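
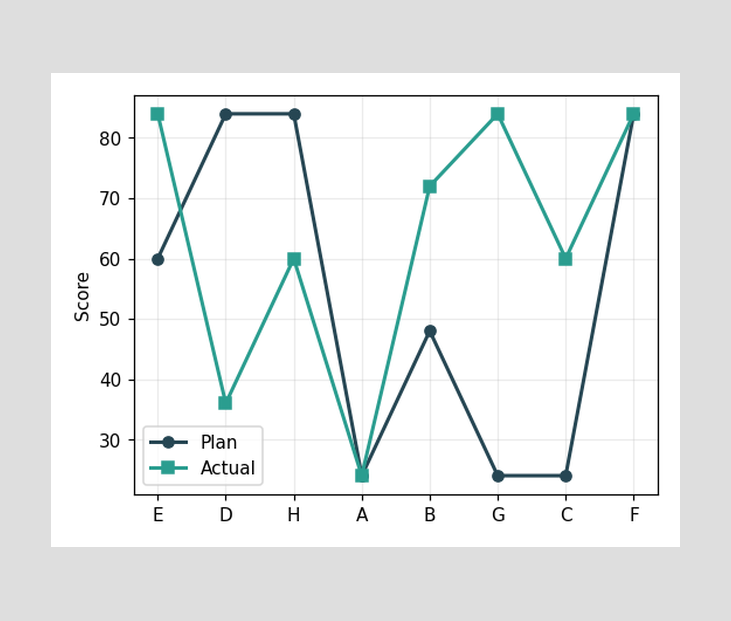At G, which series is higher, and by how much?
Actual, by 60

At G, Actual sits above the other line by 60.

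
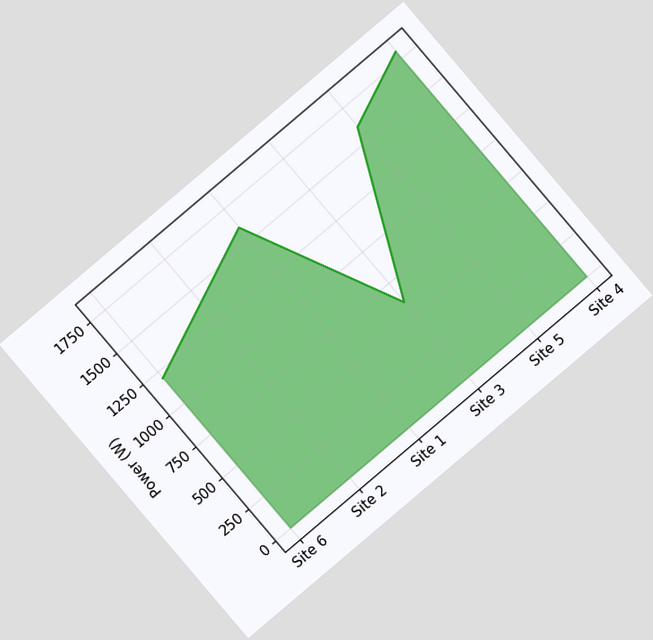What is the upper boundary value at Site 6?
The chart is tilted about 40° counter-clockwise. At Site 6 the upper boundary is at 1200W.

1200W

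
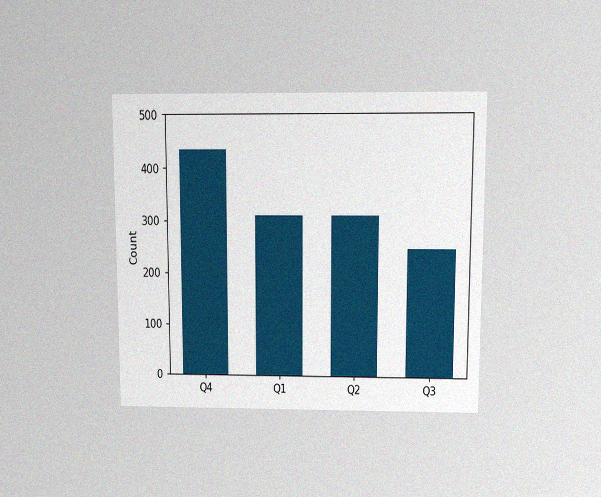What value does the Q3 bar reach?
The chart is viewed at a slight angle, with some photo noise. Reading along the chart's y-axis, the Q3 bar reaches 248.

248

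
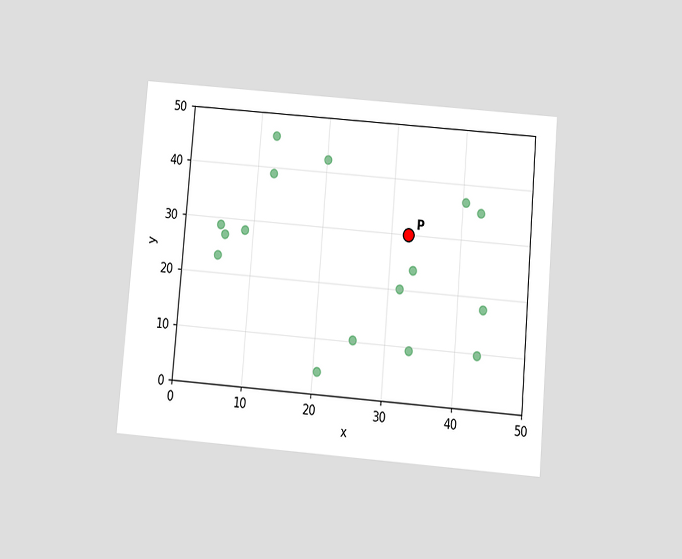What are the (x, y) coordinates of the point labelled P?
(32.5, 30)

The chart is tilted about 5° clockwise and viewed slightly from below. Following the gridlines from P to each axis, P sits at (32.5, 30).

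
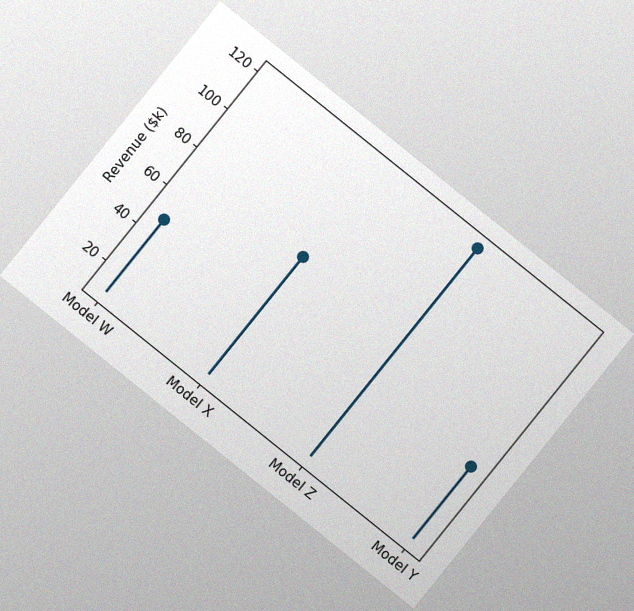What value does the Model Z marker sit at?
The chart is tilted about 39° clockwise, with some photo noise. The Model Z marker sits at $120k.

$120k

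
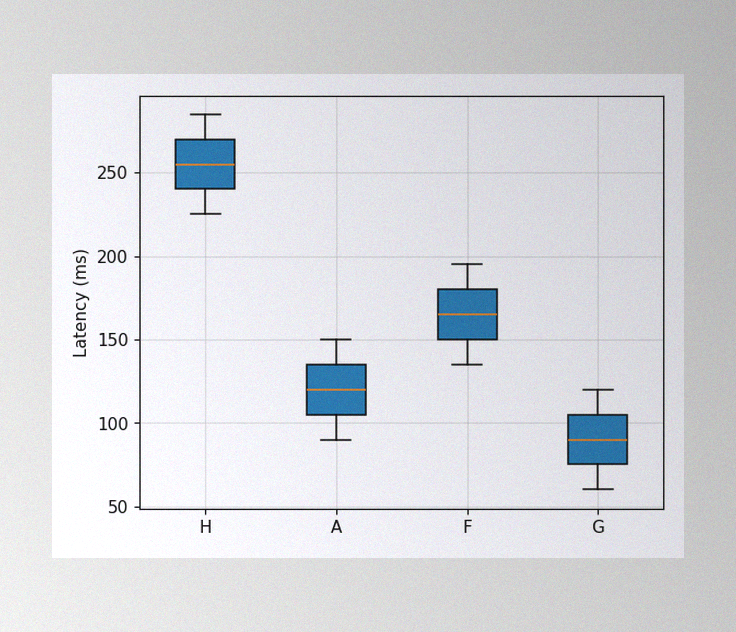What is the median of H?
255ms

The image has some photo noise and uneven lighting. The median line in the H box sits at 255ms.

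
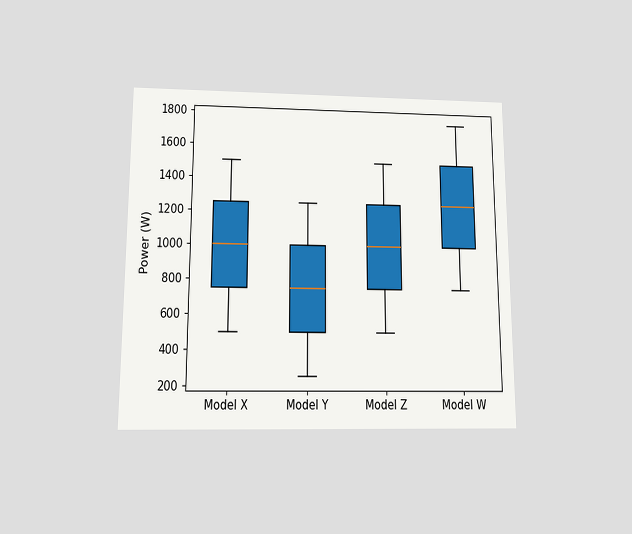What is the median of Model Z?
The chart is viewed slightly from below. The median line in the Model Z box sits at 1000W.

1000W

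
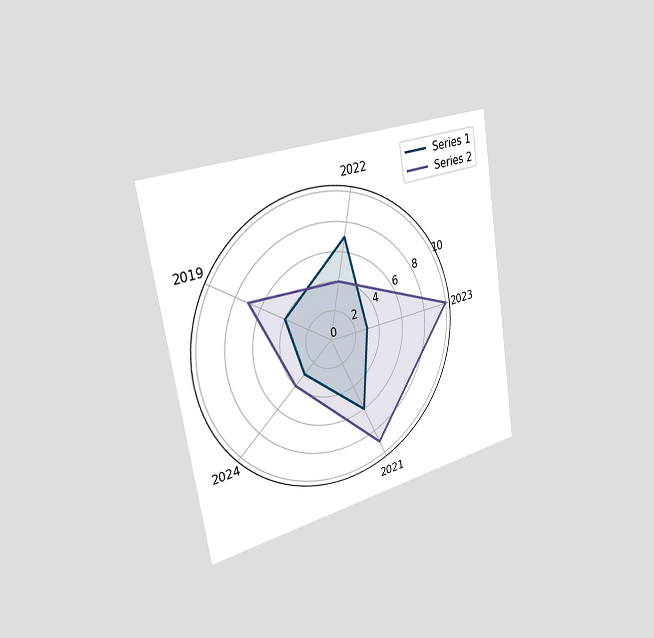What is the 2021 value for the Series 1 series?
The chart is tilted about 9° counter-clockwise and viewed slightly from the left. On the 2021 axis, Series 1 reaches 6.

6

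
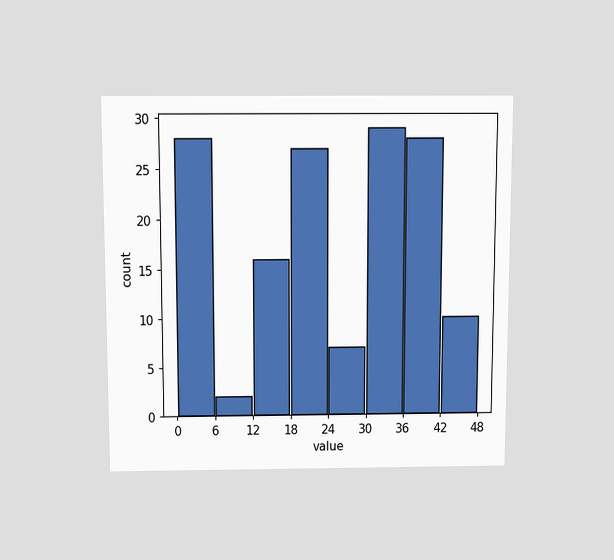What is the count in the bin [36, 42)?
28

The chart is viewed slightly from above. The [36, 42) bin has height 28.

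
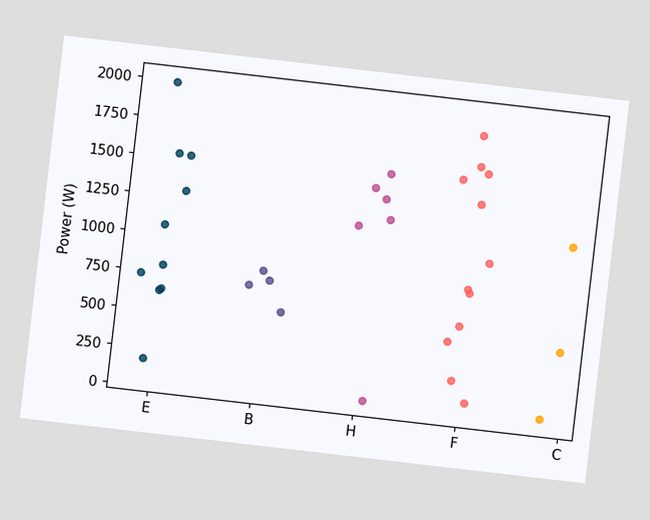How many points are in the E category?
10

The chart is tilted about 7° clockwise. Counting the markers in the E column gives 10.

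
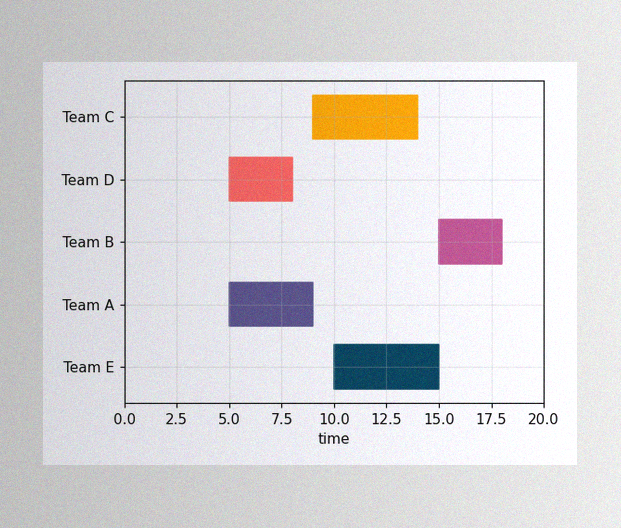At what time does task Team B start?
15

The image has some photo noise and uneven lighting. The Team B bar begins at t=15.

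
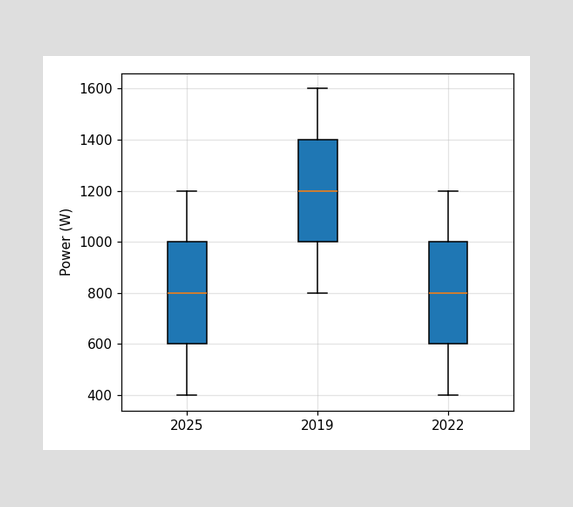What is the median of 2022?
800W

The median line in the 2022 box sits at 800W.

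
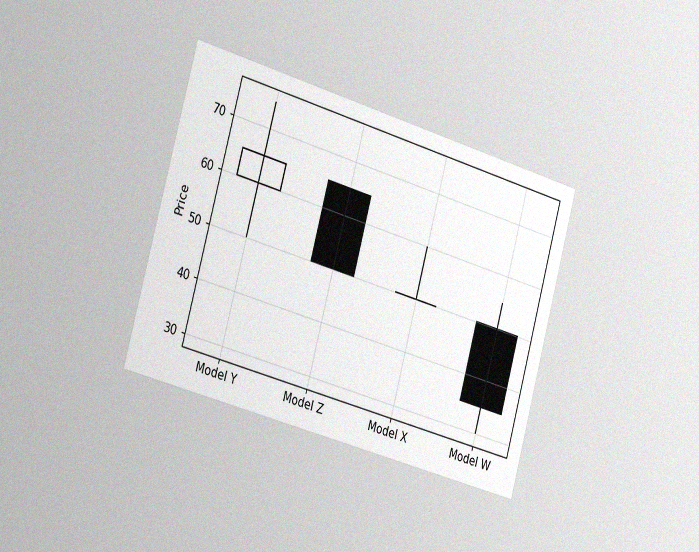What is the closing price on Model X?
50

The chart is tilted about 16° clockwise and viewed slightly from the left, with some photo noise. The Model X candle closes at 50.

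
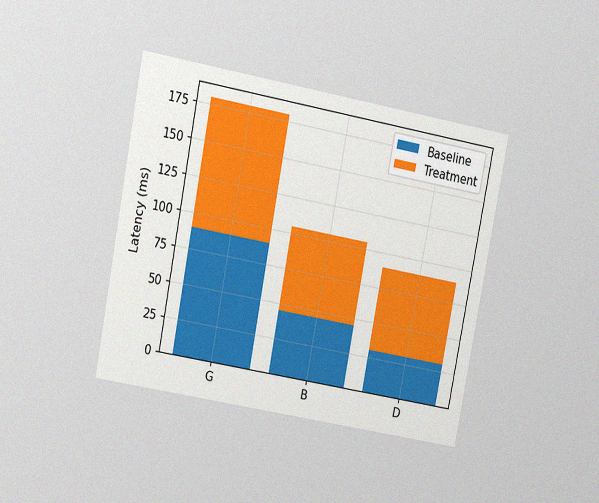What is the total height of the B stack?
105ms

The chart is tilted about 11° clockwise and viewed at a slight angle, with some photo noise. The B stack's top reaches 105ms on the y-axis.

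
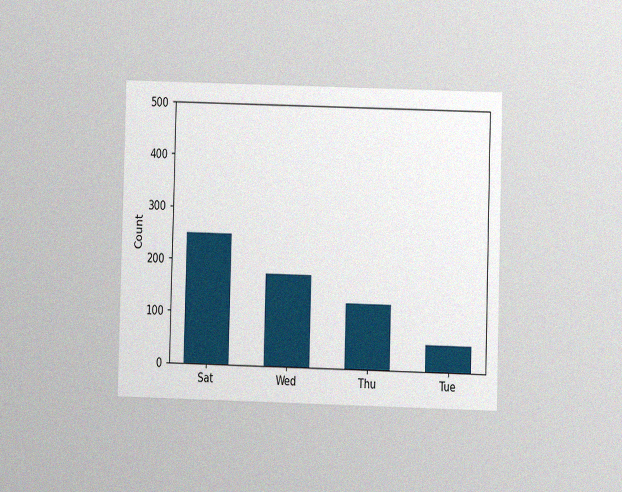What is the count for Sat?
250

The chart is viewed at a slight angle, with some photo noise. Reading along the chart's y-axis, the Sat bar reaches 250.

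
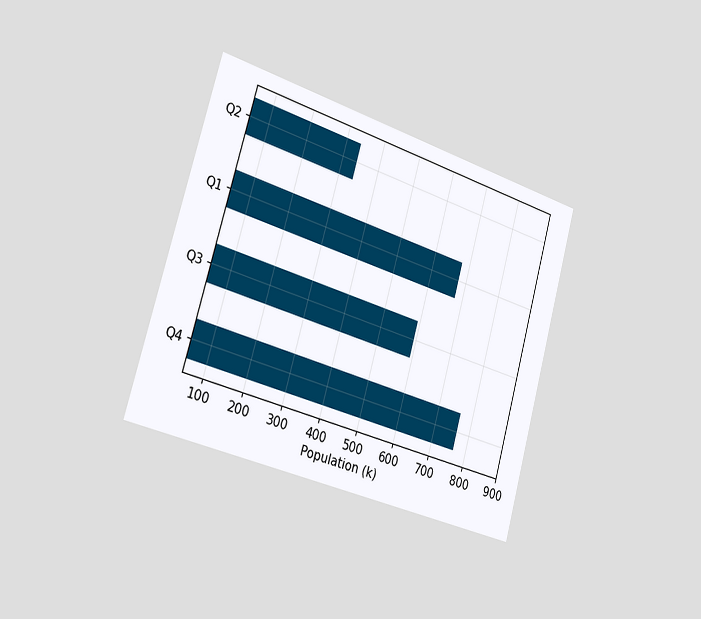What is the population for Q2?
340k

The chart is tilted about 16° clockwise and viewed slightly from the left. Reading along the chart's x-axis, the Q2 bar reaches 340k.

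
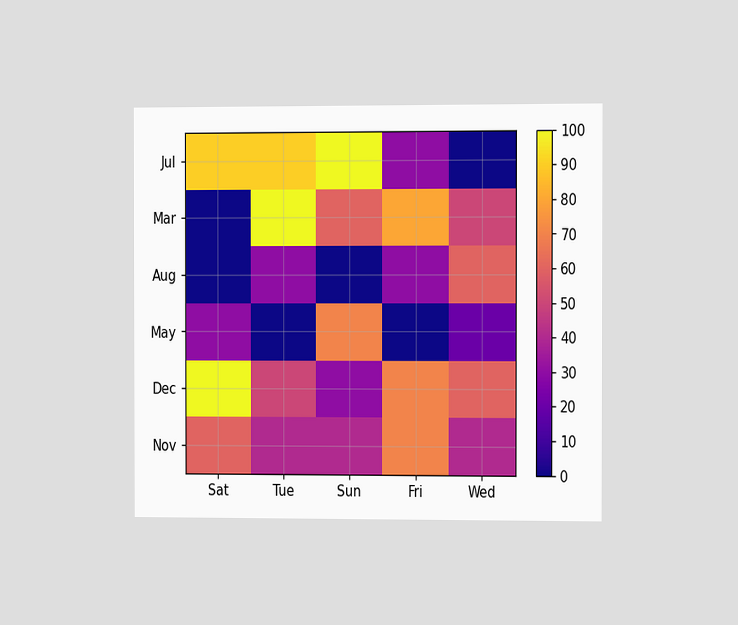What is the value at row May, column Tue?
0

The chart is viewed at a slight angle. Matching cell (May, Tue) against the colorbar gives 0.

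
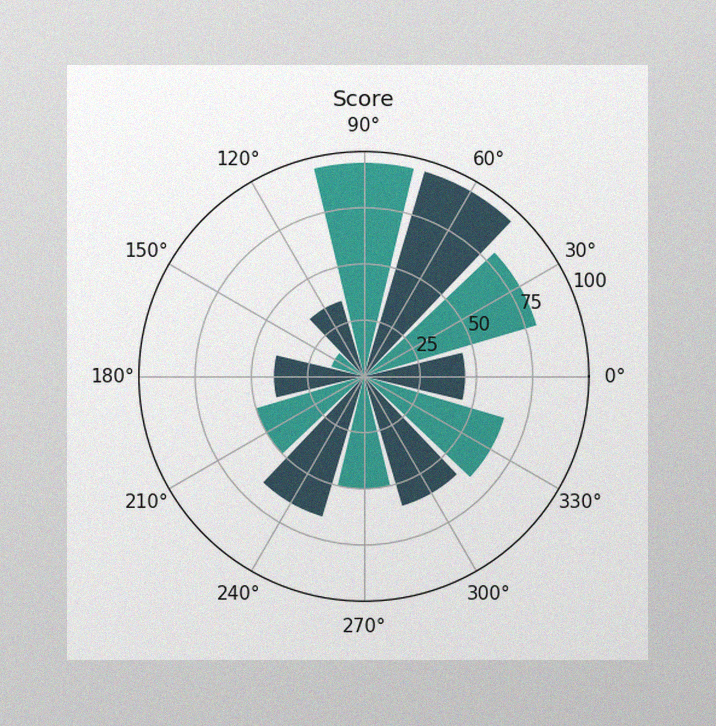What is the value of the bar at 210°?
50

The image has some photo noise and uneven lighting. The bar at 210° reaches 50 on the radial axis.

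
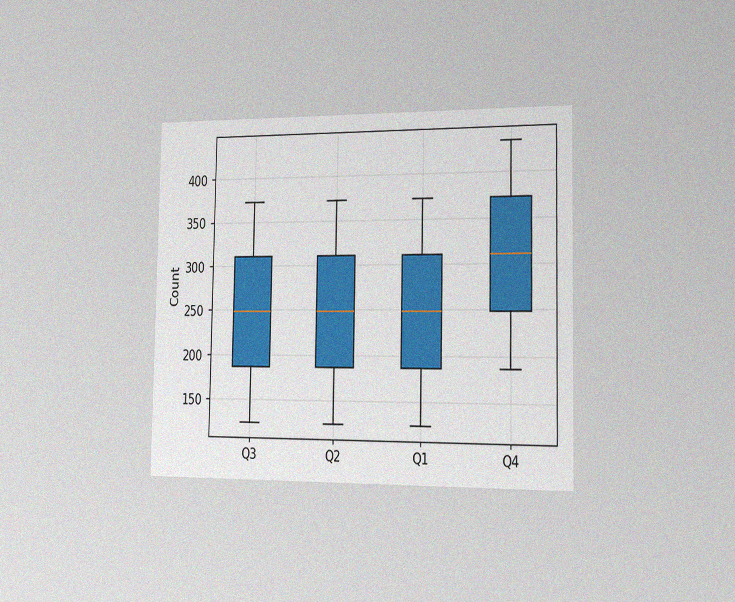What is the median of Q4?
The chart is viewed slightly from the right, with some photo noise. The median line in the Q4 box sits at 310.

310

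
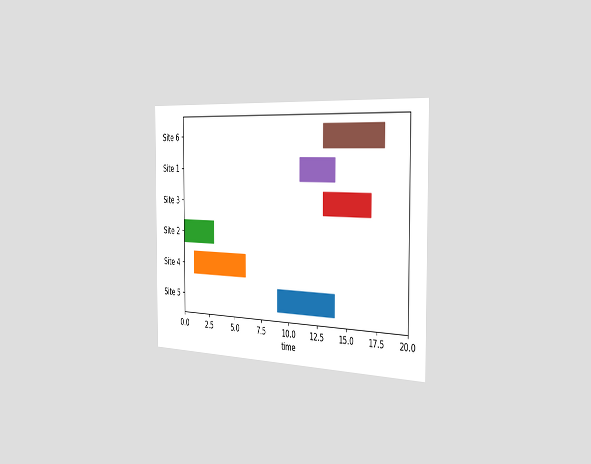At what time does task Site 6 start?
The chart is viewed slightly from the right. The Site 6 bar begins at t=13.

13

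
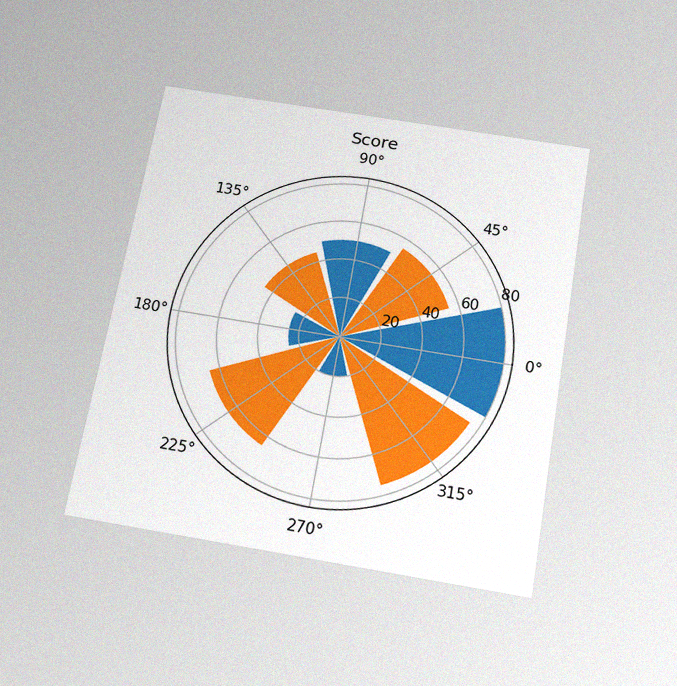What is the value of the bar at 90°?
50

The chart is tilted about 10° clockwise and viewed slightly from below, with some photo noise. The bar at 90° reaches 50 on the radial axis.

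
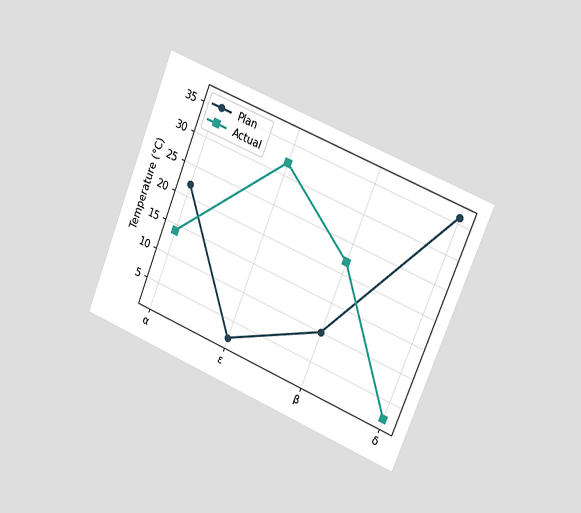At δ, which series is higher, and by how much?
The chart is tilted about 22° clockwise and viewed slightly from the right. At δ, Plan sits above the other line by 34°C.

Plan, by 34°C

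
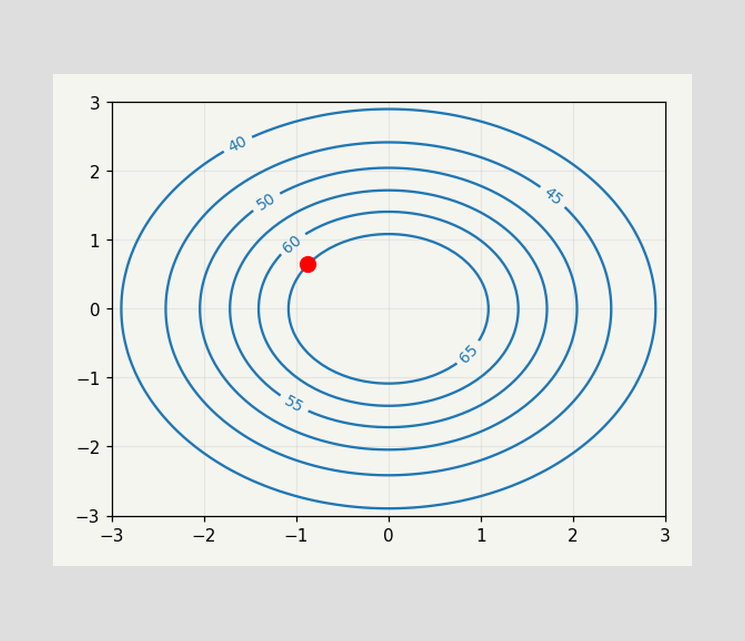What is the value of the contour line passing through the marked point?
The marked point sits on the contour labelled 65.

65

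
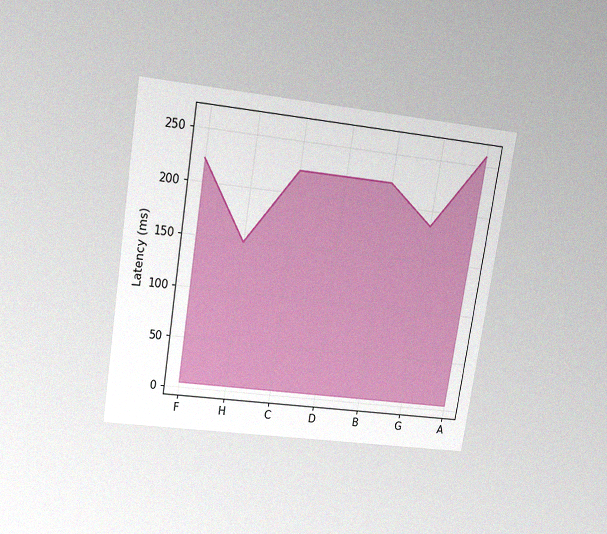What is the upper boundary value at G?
185ms

The chart is tilted about 9° clockwise and viewed slightly from above, with some photo noise. At G the upper boundary is at 185ms.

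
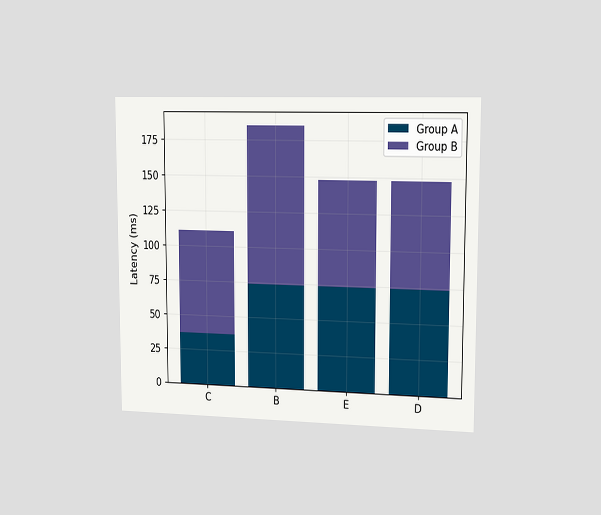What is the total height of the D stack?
The chart is viewed slightly from the right. The D stack's top reaches 148ms on the y-axis.

148ms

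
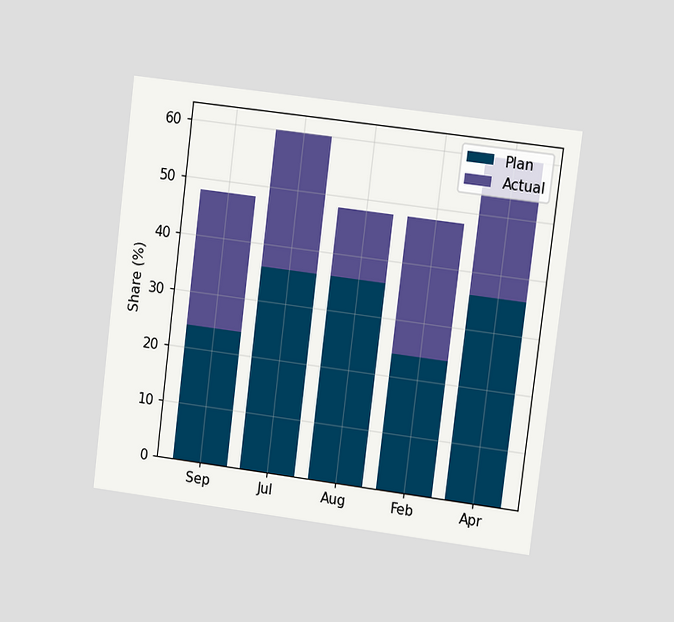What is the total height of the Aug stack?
48%

The chart is tilted about 7° clockwise and viewed at a slight angle. The Aug stack's top reaches 48% on the y-axis.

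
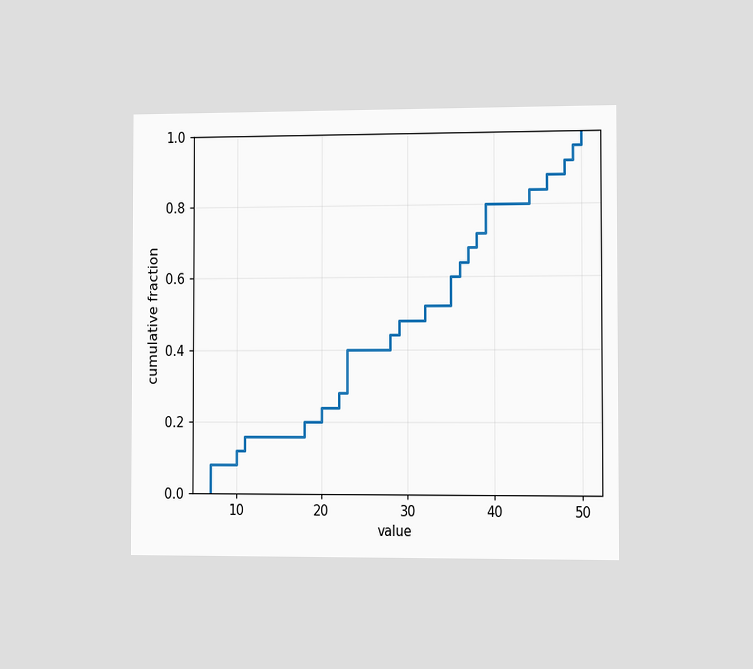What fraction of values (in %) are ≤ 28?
44%

The chart is viewed slightly from the right. At x=28 the ECDF step is at 44%.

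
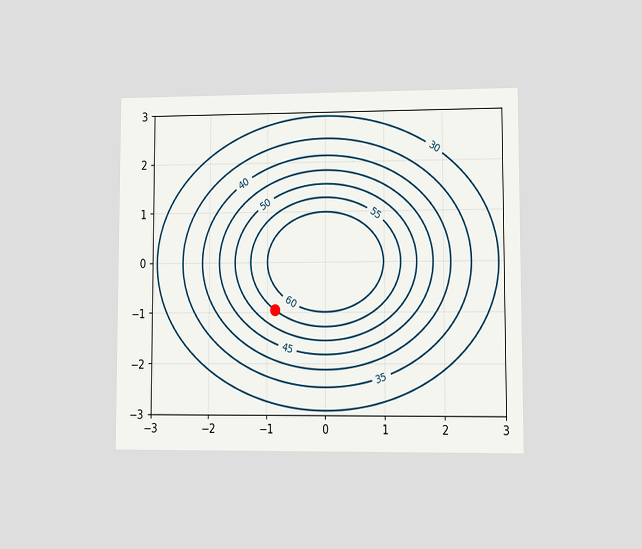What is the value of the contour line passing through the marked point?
55

The chart is viewed at a slight angle. The marked point sits on the contour labelled 55.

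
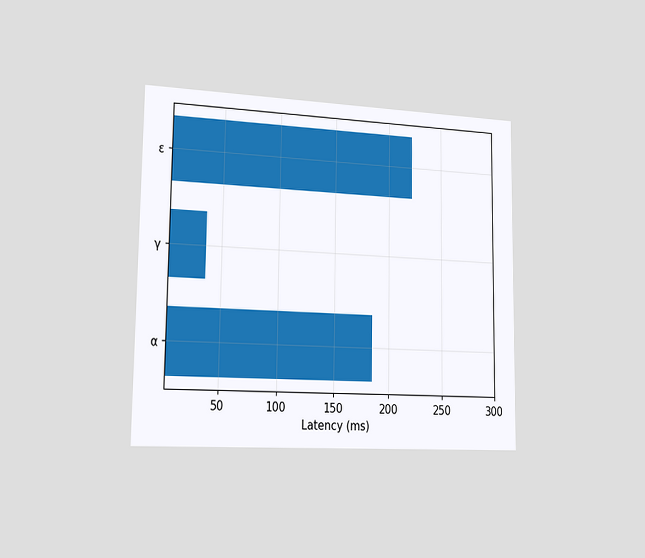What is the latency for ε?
The chart is viewed slightly from the left. Reading along the chart's x-axis, the ε bar reaches 222ms.

222ms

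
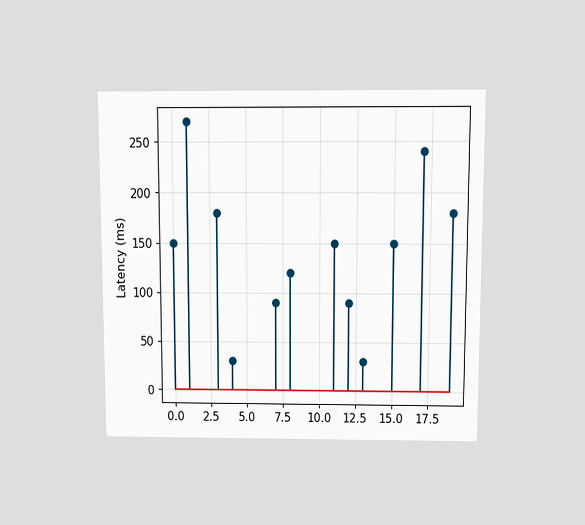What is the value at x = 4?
30ms

The chart is viewed slightly from above. The stem at x=4 reaches 30ms.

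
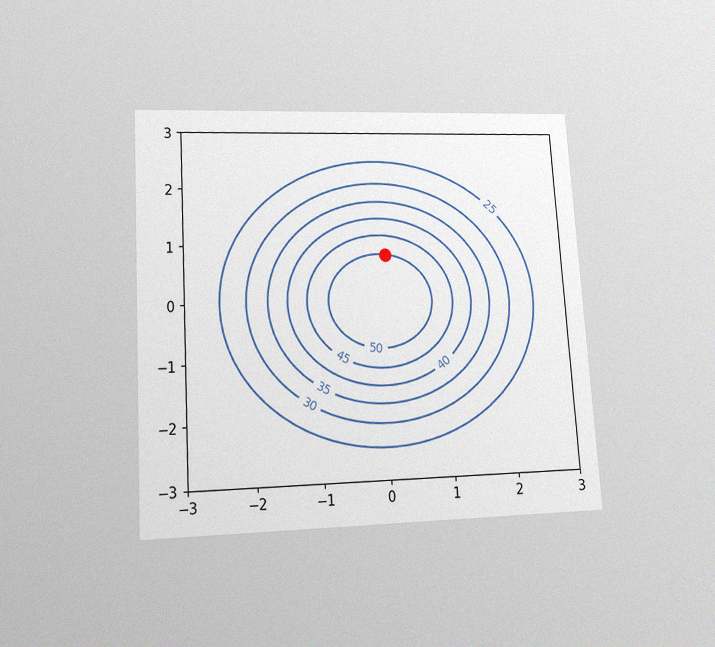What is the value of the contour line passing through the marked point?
50

The chart is tilted about 4° counter-clockwise and viewed at a slight angle, with some photo noise. The marked point sits on the contour labelled 50.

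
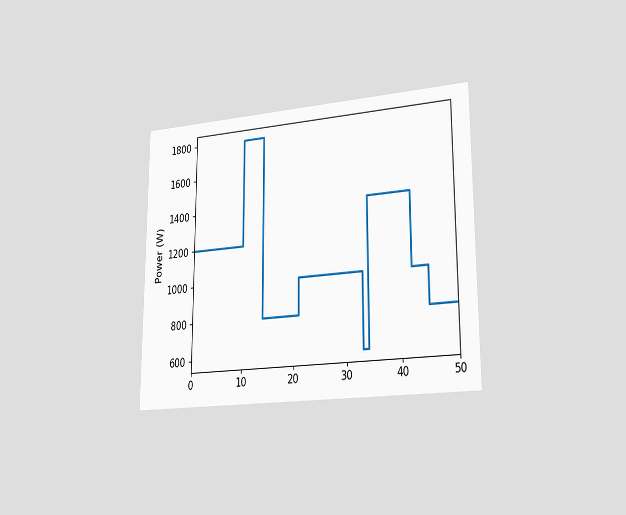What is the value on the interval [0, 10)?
The chart is viewed slightly from the right. On [0, 10) the step sits at 1200W.

1200W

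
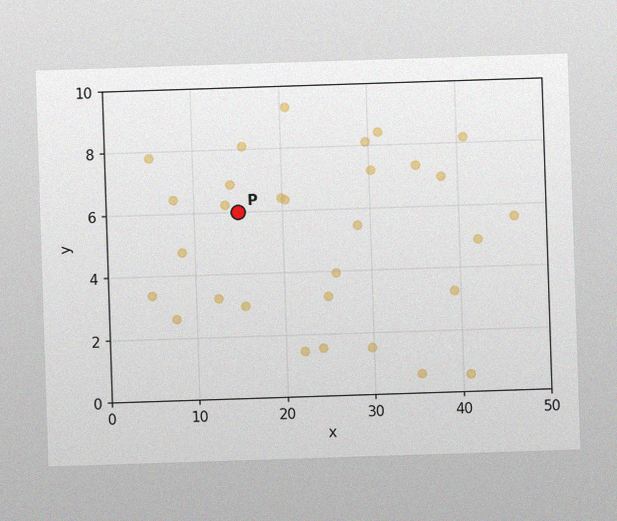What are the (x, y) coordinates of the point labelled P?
(15, 6)

The image has some photo noise and uneven lighting. Following the gridlines from P to each axis, P sits at (15, 6).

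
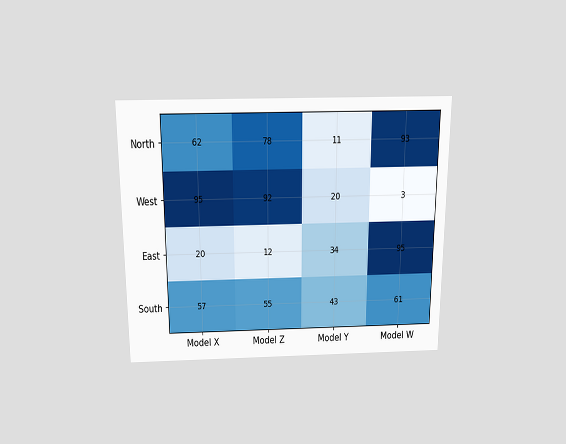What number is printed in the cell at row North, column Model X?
The chart is viewed slightly from above. The (North, Model X) cell reads 62.

62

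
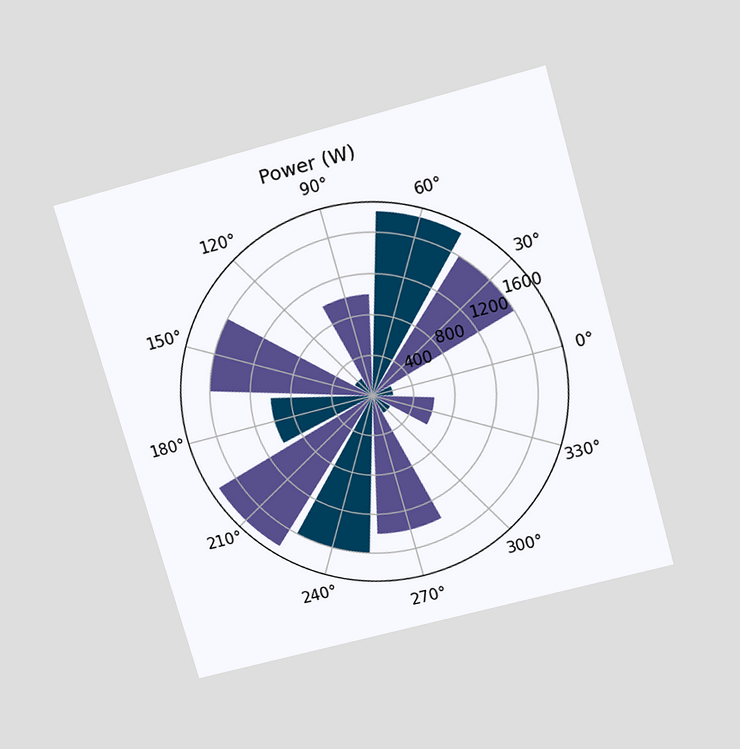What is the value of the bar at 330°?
600W

The chart is tilted about 16° counter-clockwise and viewed slightly from above. The bar at 330° reaches 600W on the radial axis.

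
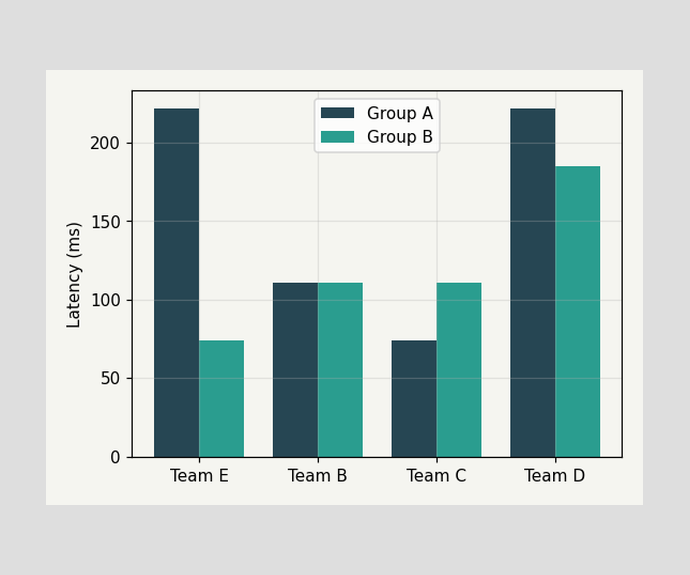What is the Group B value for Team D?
The Group B bar at Team D reaches 185ms on the y-axis.

185ms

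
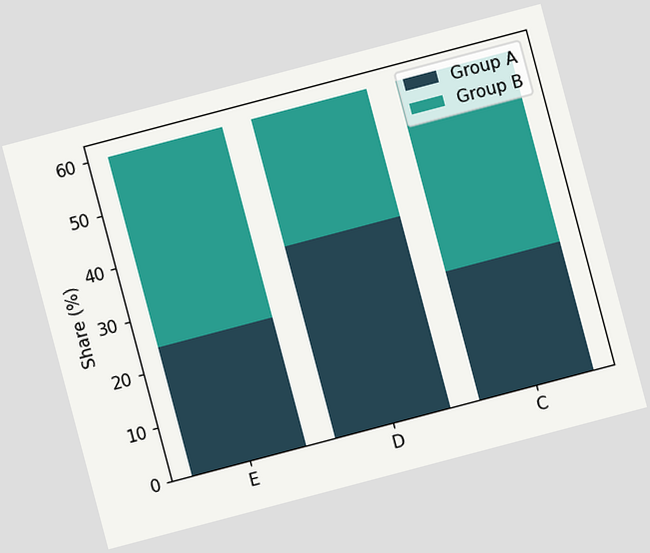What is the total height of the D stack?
60%

The chart is tilted about 15° counter-clockwise. The D stack's top reaches 60% on the y-axis.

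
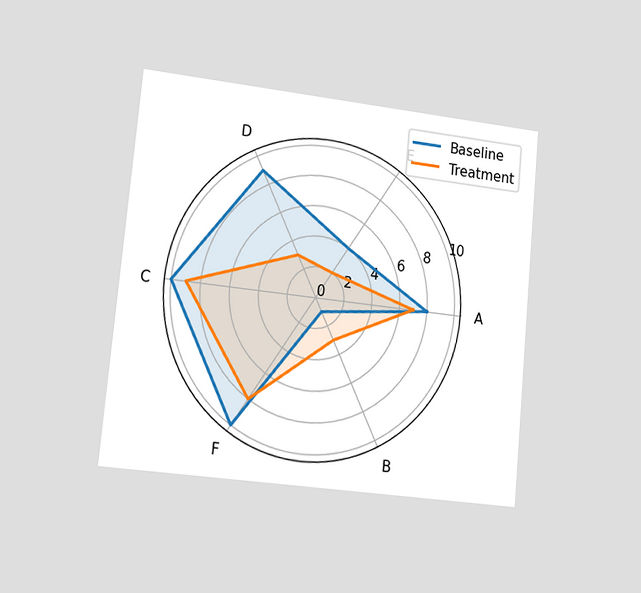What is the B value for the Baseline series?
The chart is tilted about 5° clockwise and viewed slightly from the left. On the B axis, Baseline reaches 1.

1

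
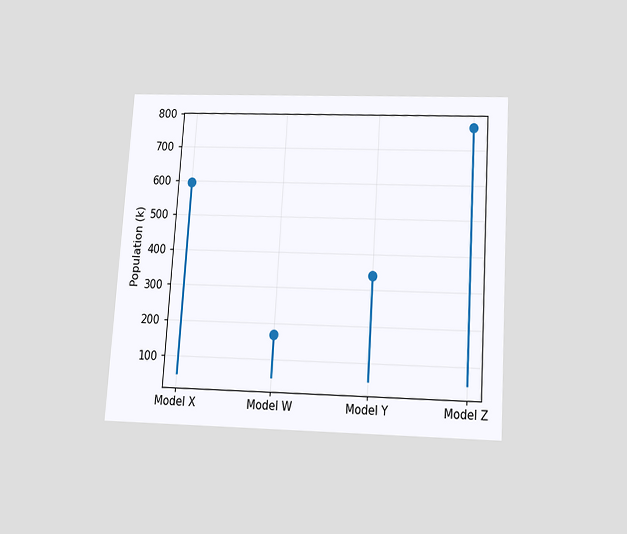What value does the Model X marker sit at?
The chart is tilted about 4° clockwise and viewed slightly from below. The Model X marker sits at 595k.

595k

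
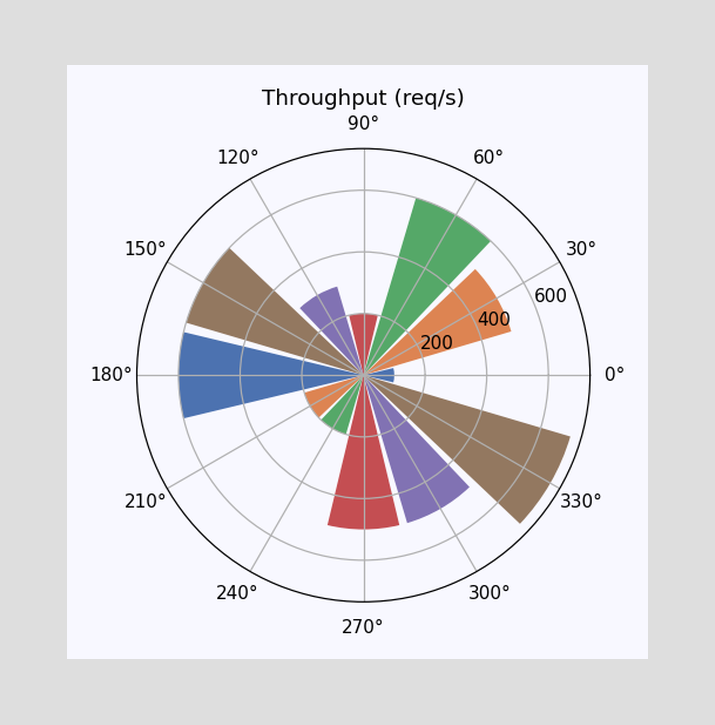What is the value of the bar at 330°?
700req/s

The bar at 330° reaches 700req/s on the radial axis.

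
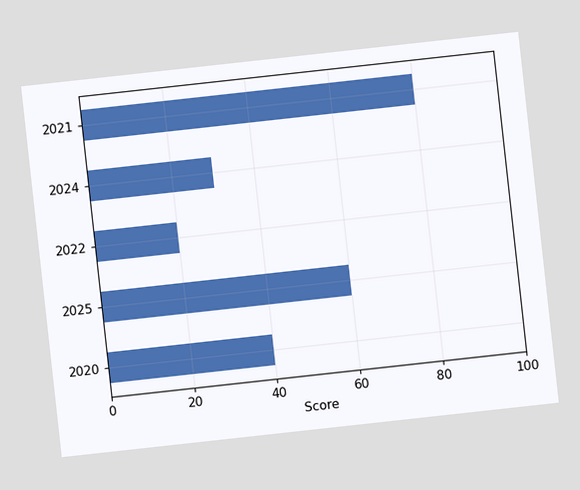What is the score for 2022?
The chart is tilted about 6° counter-clockwise. Reading along the chart's x-axis, the 2022 bar reaches 20.

20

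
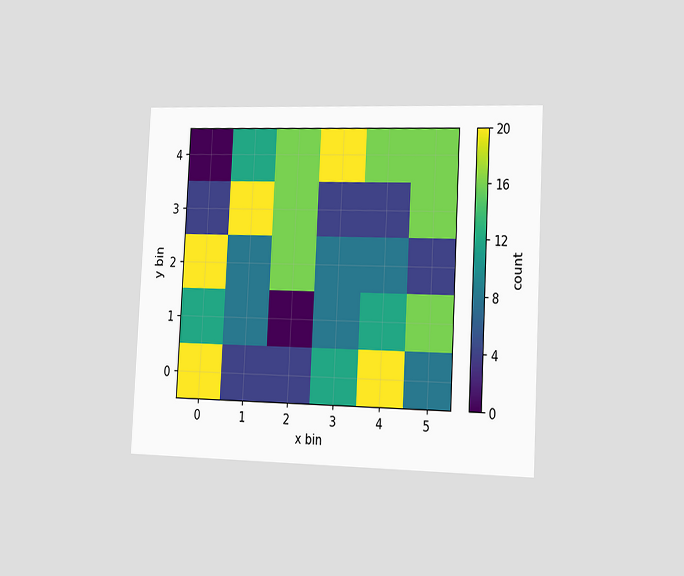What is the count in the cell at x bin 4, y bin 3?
The chart is tilted about 3° clockwise and viewed slightly from the right. Matching the cell (4, 3) against the colorbar gives 4.

4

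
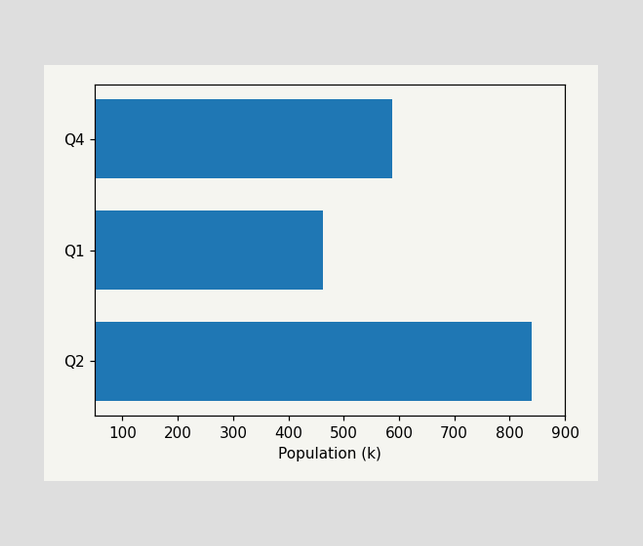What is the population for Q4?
588k

Reading along the chart's x-axis, the Q4 bar reaches 588k.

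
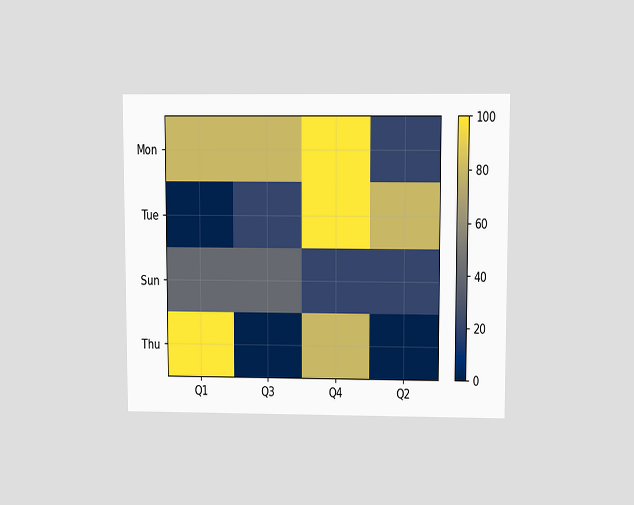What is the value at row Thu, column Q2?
0

The chart is viewed at a slight angle. Matching cell (Thu, Q2) against the colorbar gives 0.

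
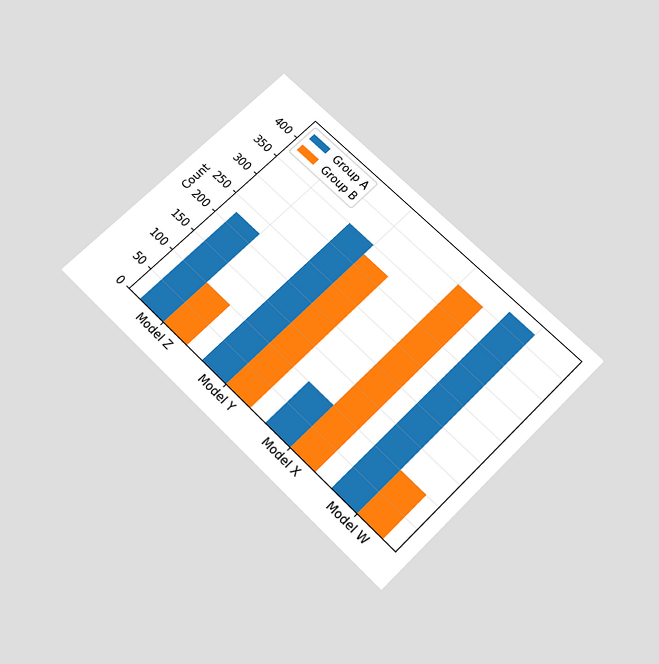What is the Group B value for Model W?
The chart is tilted about 45° clockwise and viewed slightly from below. The Group B bar at Model W reaches 100 on the y-axis.

100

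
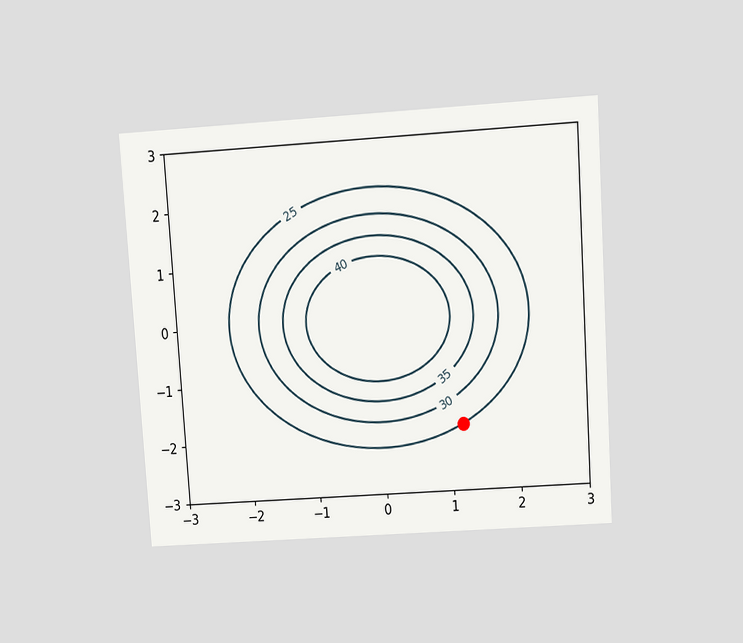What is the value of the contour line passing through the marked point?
25

The chart is tilted about 4° counter-clockwise and viewed slightly from above. The marked point sits on the contour labelled 25.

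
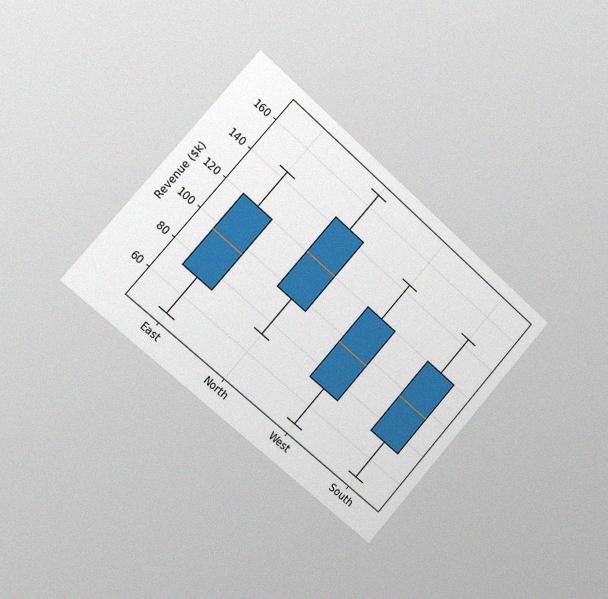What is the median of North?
$120k

The chart is tilted about 41° clockwise and viewed slightly from the left, with some photo noise. The median line in the North box sits at $120k.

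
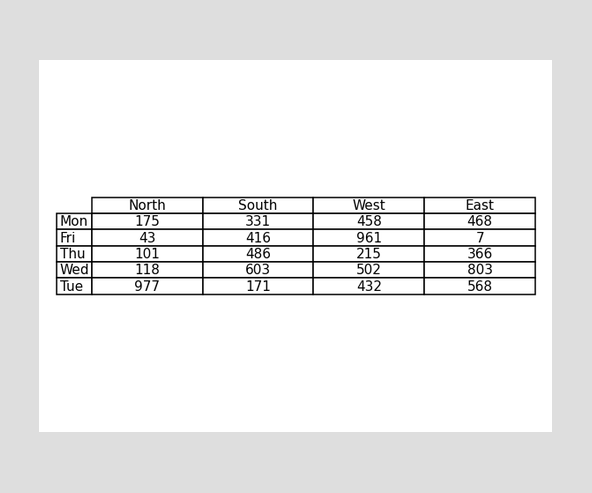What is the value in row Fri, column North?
43

The (Fri, North) cell reads 43.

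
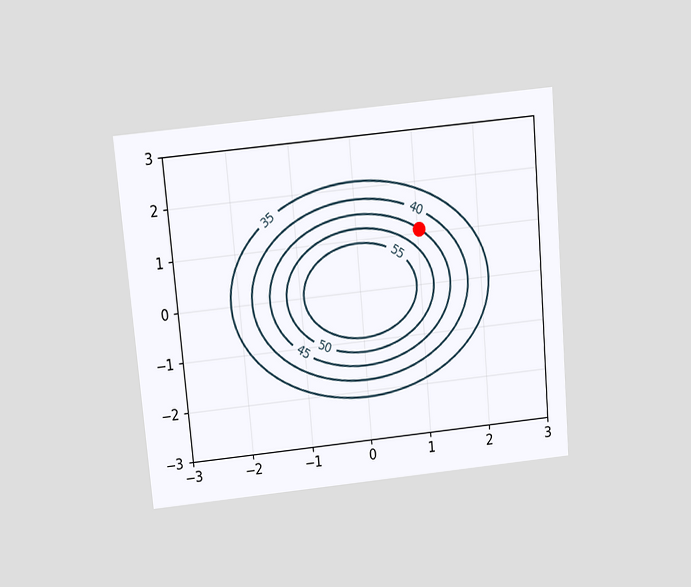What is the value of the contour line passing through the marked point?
45

The chart is tilted about 5° counter-clockwise and viewed slightly from above. The marked point sits on the contour labelled 45.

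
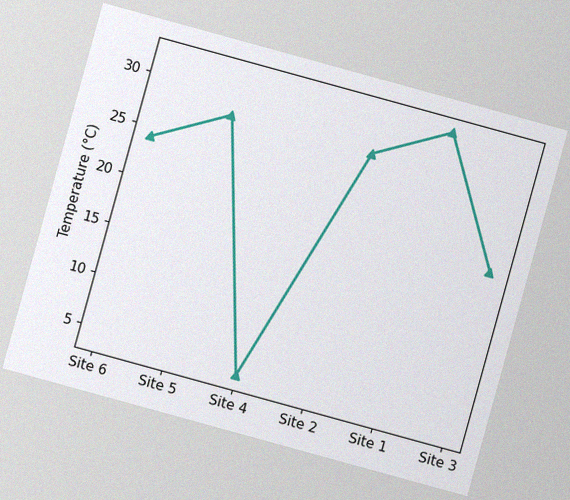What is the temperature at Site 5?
28°C

The chart is tilted about 15° clockwise, with some photo noise. At Site 5, the line is at 28°C.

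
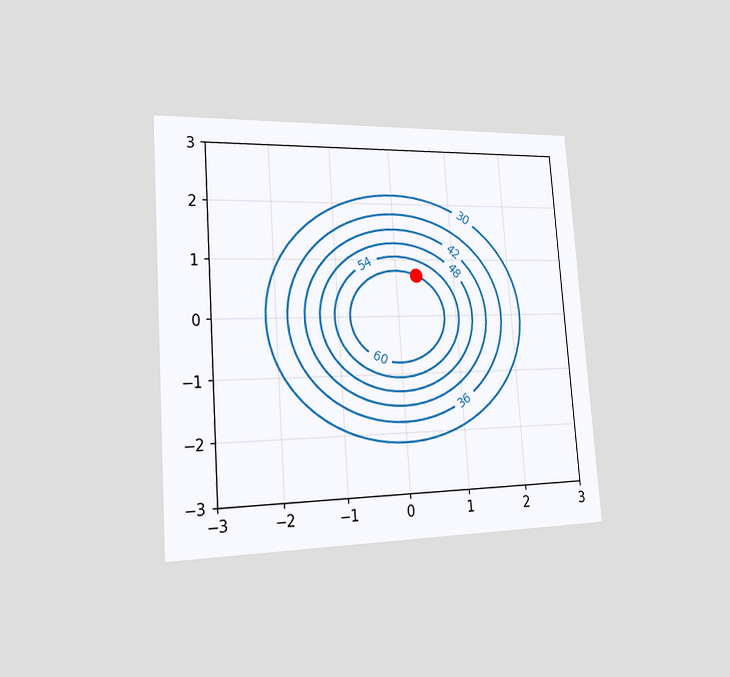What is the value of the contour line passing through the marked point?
The chart is tilted about 4° counter-clockwise and viewed slightly from the left. The marked point sits on the contour labelled 60.

60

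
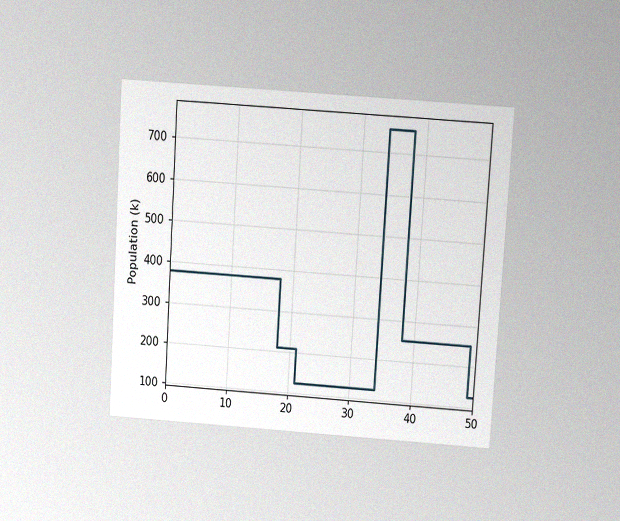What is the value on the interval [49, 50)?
The chart is tilted about 4° clockwise and viewed at a slight angle, with some photo noise. On [49, 50) the step sits at 126k.

126k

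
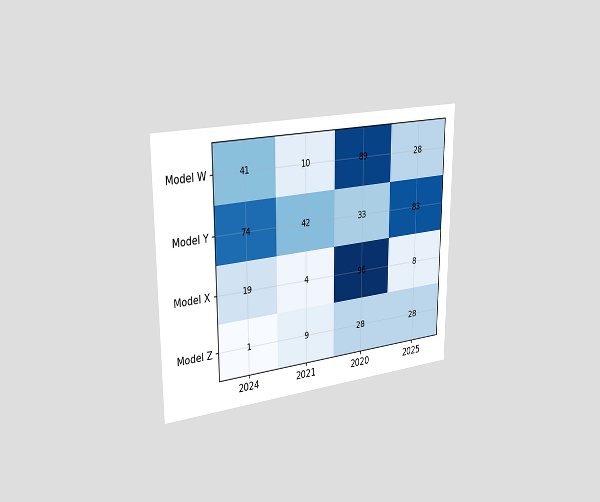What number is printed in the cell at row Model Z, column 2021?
9

The chart is viewed slightly from the left. The (Model Z, 2021) cell reads 9.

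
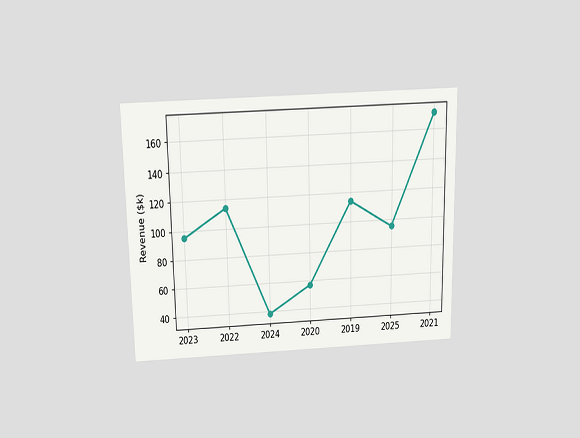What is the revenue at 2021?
$171k

The chart is viewed slightly from above. At 2021, the line is at $171k.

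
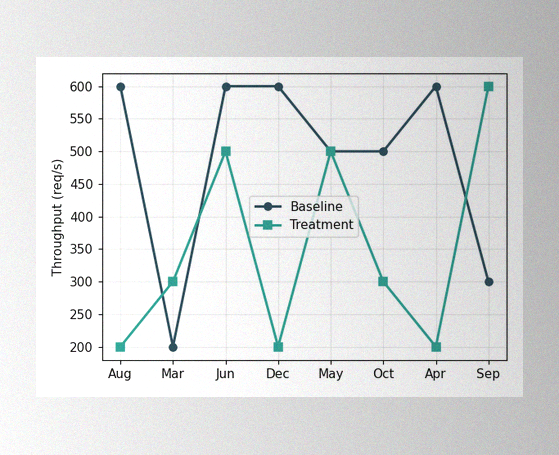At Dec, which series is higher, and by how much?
The image has some photo noise and uneven lighting. At Dec, Baseline sits above the other line by 400req/s.

Baseline, by 400req/s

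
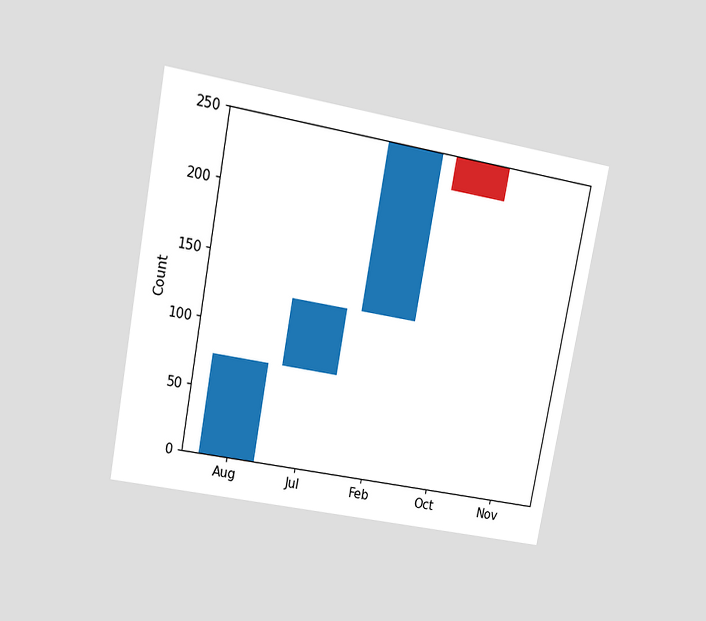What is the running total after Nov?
The chart is tilted about 10° clockwise and viewed at a slight angle. After Nov the running total reaches 225.

225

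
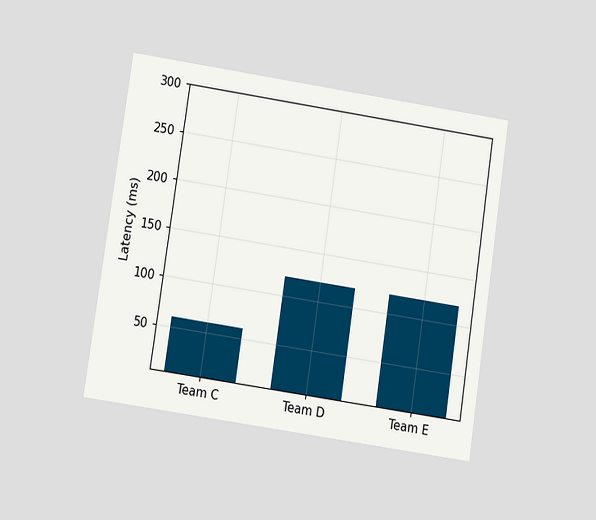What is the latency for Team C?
60ms

The chart is tilted about 8° clockwise and viewed at a slight angle. Reading along the chart's y-axis, the Team C bar reaches 60ms.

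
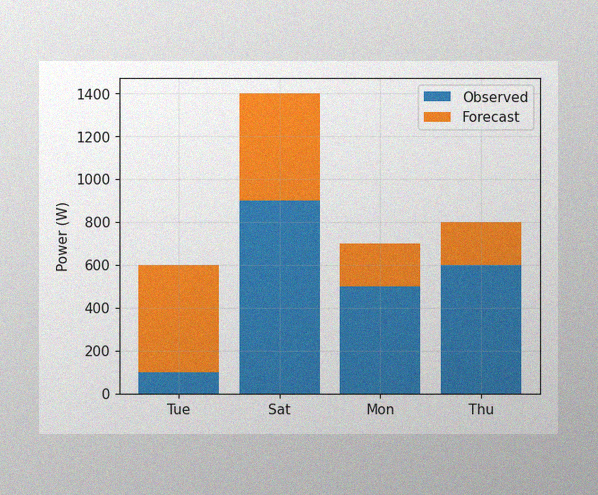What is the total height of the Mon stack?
The image has some photo noise and uneven lighting. The Mon stack's top reaches 700W on the y-axis.

700W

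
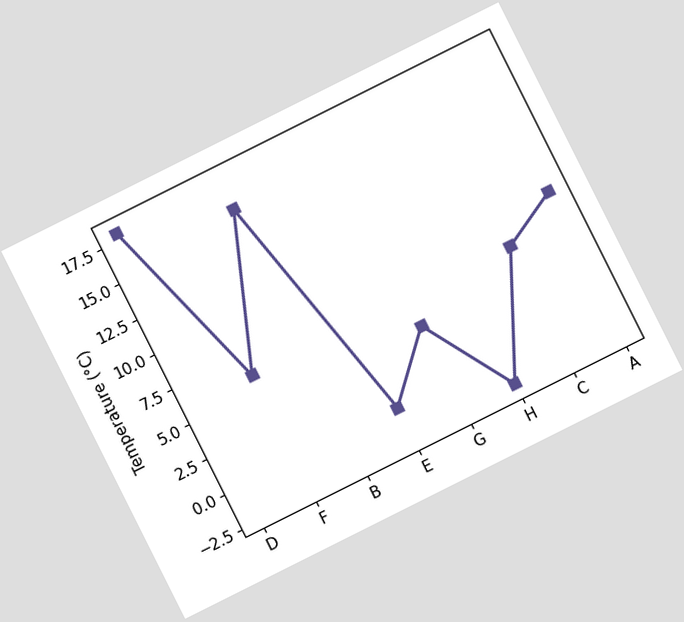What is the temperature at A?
The chart is tilted about 27° counter-clockwise. At A, the line is at 8°C.

8°C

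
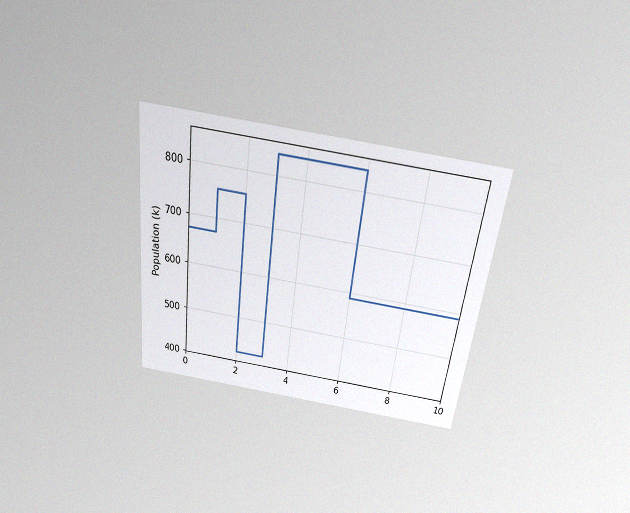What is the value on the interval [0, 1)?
The chart is tilted about 7° clockwise and viewed slightly from above, with some photo noise. On [0, 1) the step sits at 672k.

672k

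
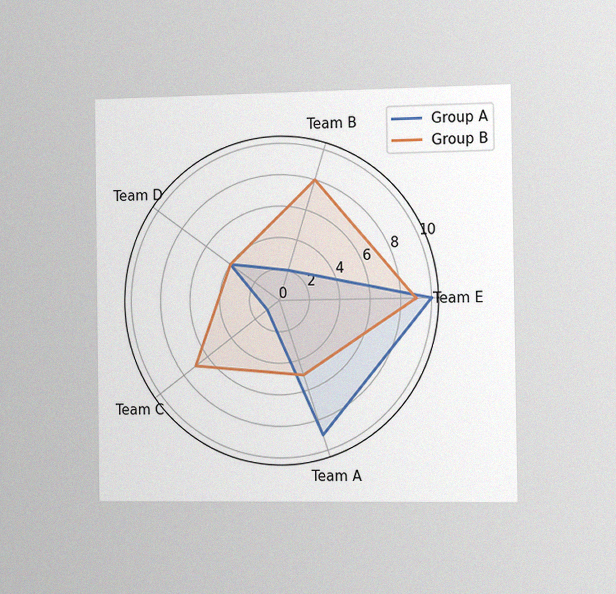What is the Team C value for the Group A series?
1

The chart is viewed slightly from the right, with some photo noise. On the Team C axis, Group A reaches 1.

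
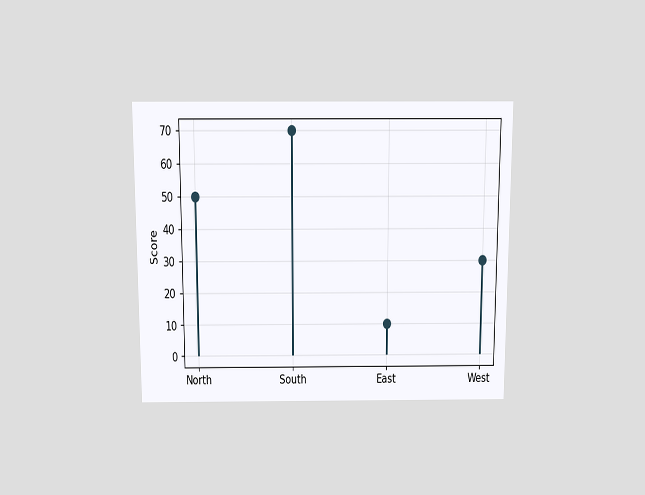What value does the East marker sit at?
10

The chart is viewed slightly from above. The East marker sits at 10.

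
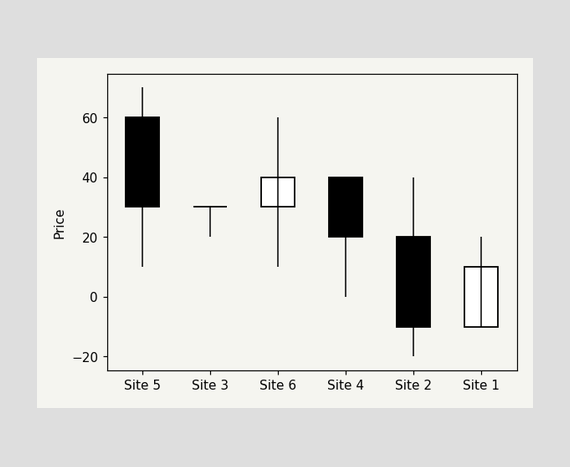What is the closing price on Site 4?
The Site 4 candle closes at 20.

20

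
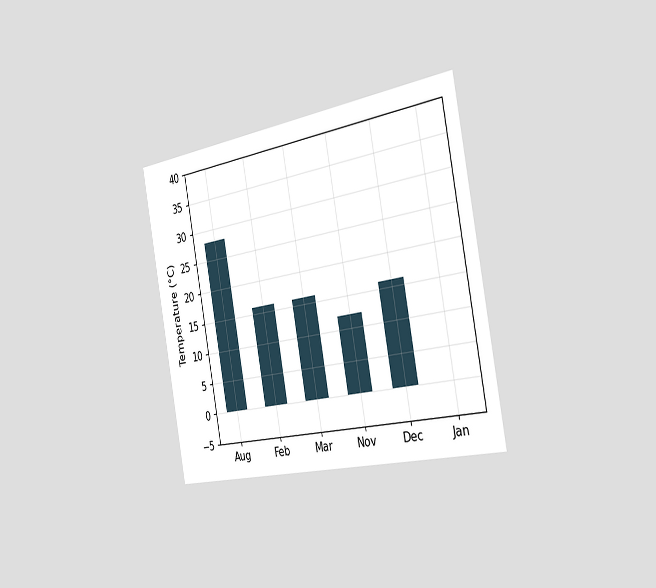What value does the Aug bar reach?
28°C

The chart is tilted about 10° counter-clockwise and viewed slightly from the right. Reading along the chart's y-axis, the Aug bar reaches 28°C.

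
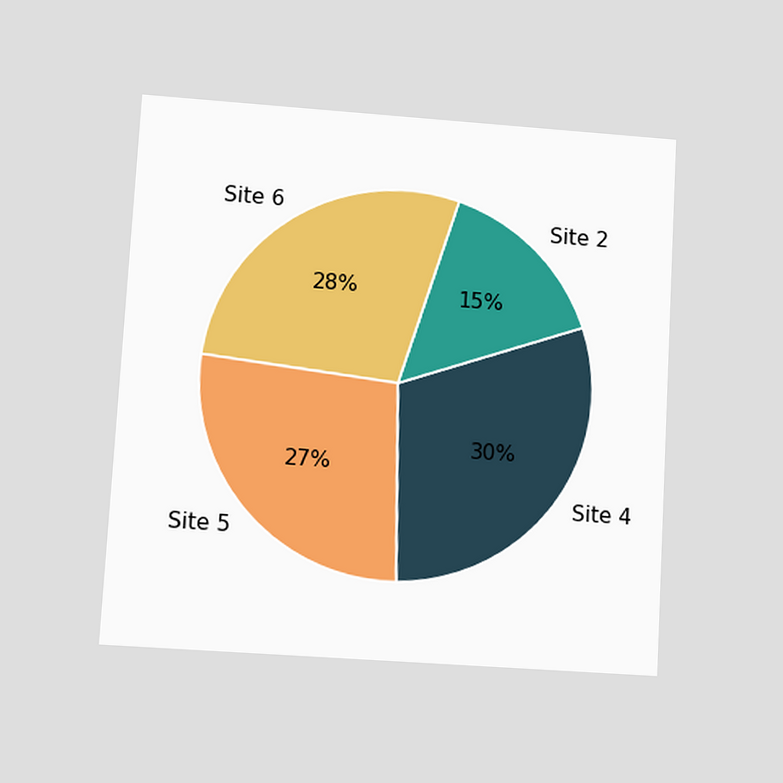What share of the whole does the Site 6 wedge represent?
28%

The chart is tilted about 3° clockwise and viewed slightly from below. The Site 6 slice takes up 28% of the pie.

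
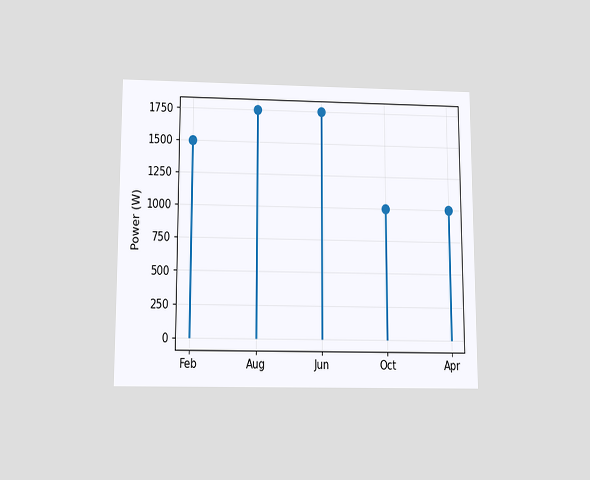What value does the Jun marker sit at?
The chart is viewed slightly from below. The Jun marker sits at 1750W.

1750W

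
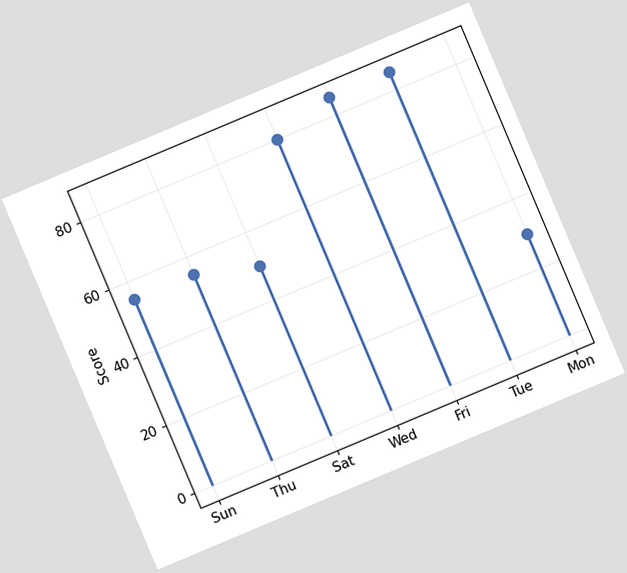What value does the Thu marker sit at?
55

The chart is tilted about 23° counter-clockwise. The Thu marker sits at 55.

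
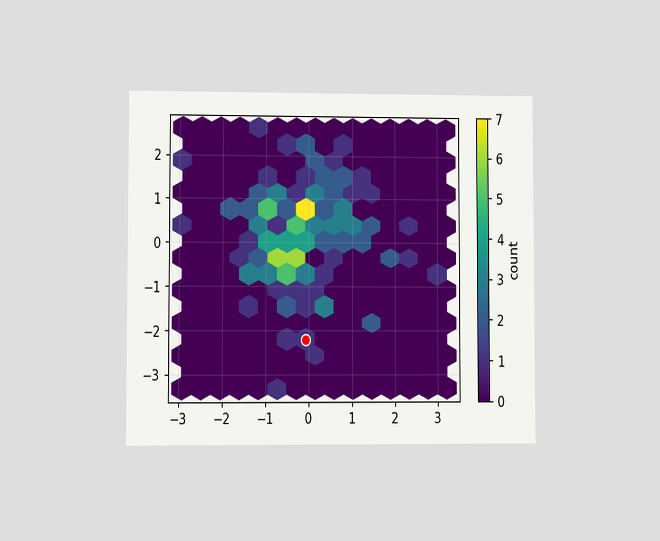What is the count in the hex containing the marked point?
The chart is viewed at a slight angle. The marked hex reads 1 on the colorbar.

1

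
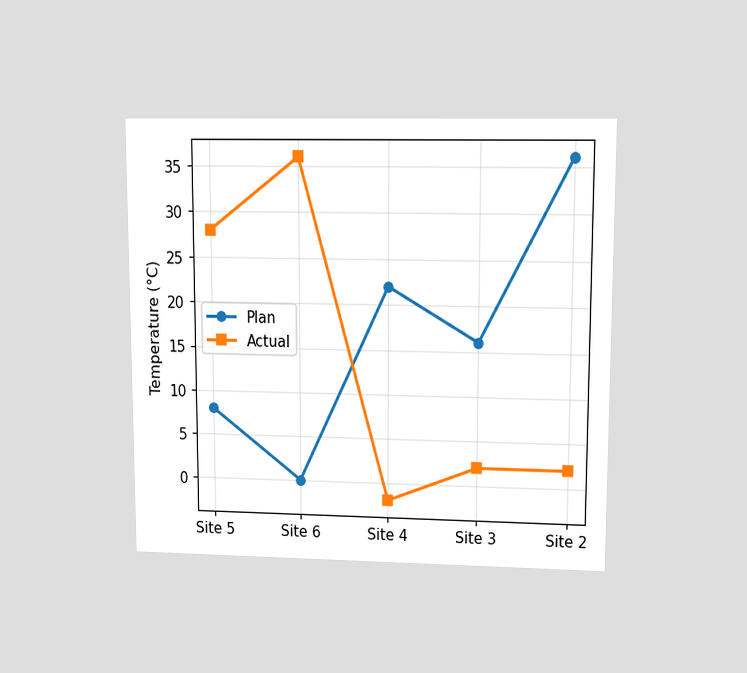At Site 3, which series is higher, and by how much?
The chart is viewed at a slight angle. At Site 3, Plan sits above the other line by 14°C.

Plan, by 14°C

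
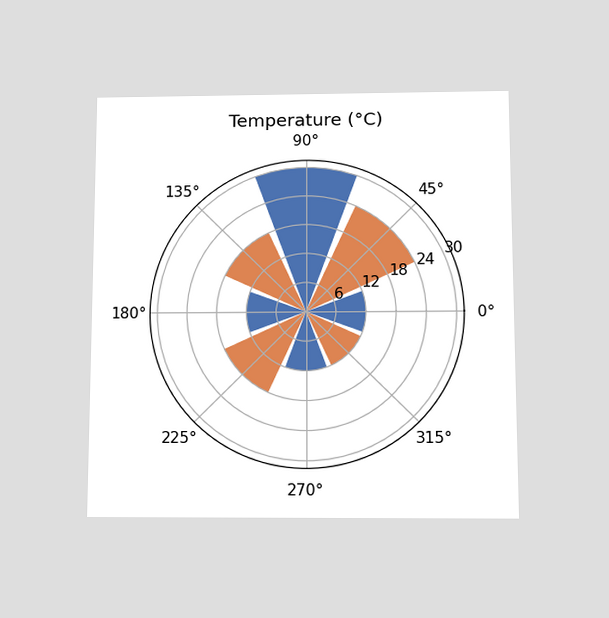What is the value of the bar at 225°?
18°C

The chart is viewed slightly from below. The bar at 225° reaches 18°C on the radial axis.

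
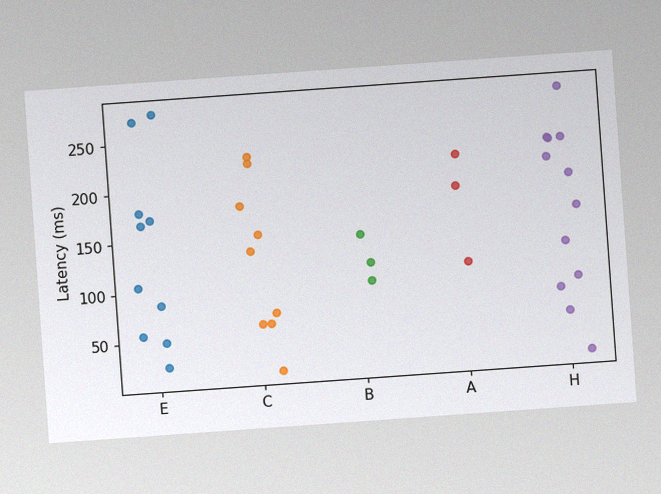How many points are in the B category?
3

The chart is tilted about 4° counter-clockwise, with some photo noise. Counting the markers in the B column gives 3.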